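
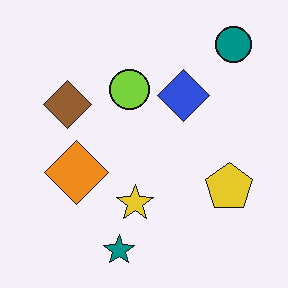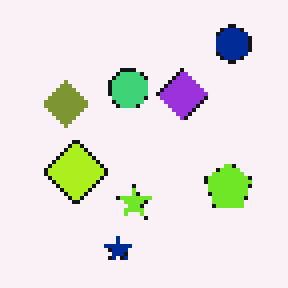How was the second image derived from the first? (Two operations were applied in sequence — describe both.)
This is the original image hue-shifted slightly, then mildly pixelated.

Every shape's color has rotated by the same amount around the hue wheel — a uniform hue shift. Shapes are reduced to large square blocks; fine edges and outlines are lost — a downscale-then-upscale (mosaic) effect.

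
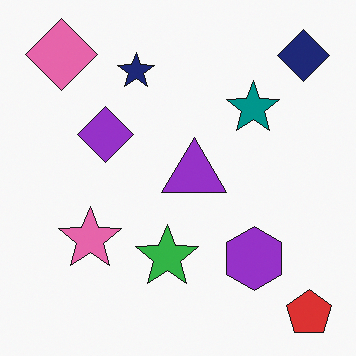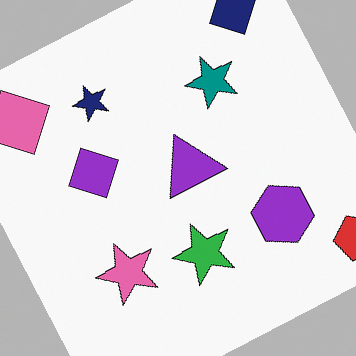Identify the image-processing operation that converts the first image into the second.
Rotated counter-clockwise by a clearly visible amount.

Every shape is tilted by the same angle and the image corners show triangular fill wedges — a whole-image rotation by a non-right angle.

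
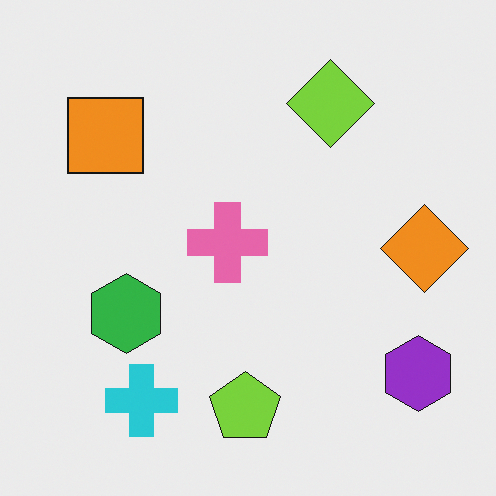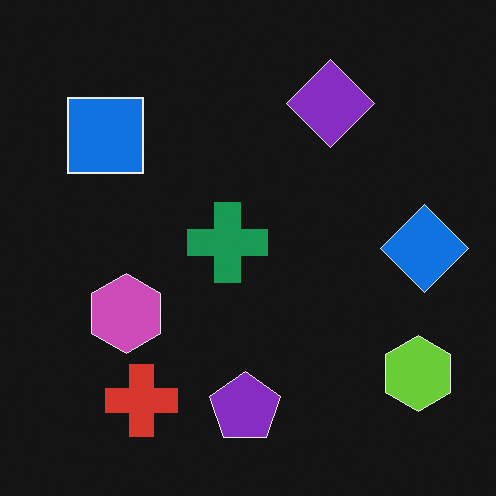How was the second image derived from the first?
The transformation is: color-inverted (negative).

The light background has become dark and every shape's color is its complement — a photographic negative.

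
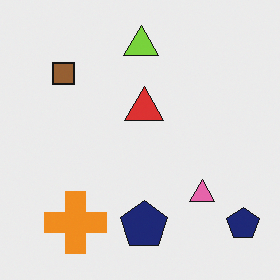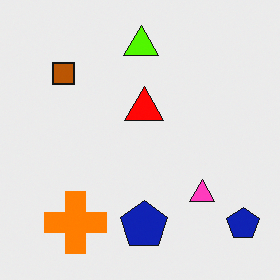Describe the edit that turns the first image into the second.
This is the original image made much more vivid (saturation change).

All colors are more vivid — a global saturation change.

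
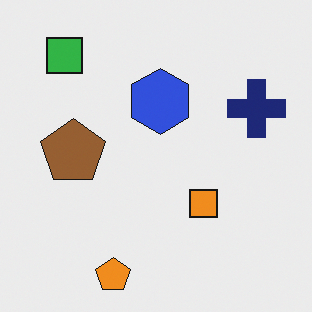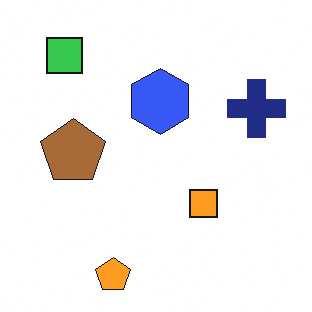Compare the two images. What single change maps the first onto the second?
The second image is the first slightly brightened.

Every pixel — background and shapes alike — is uniformly brightened.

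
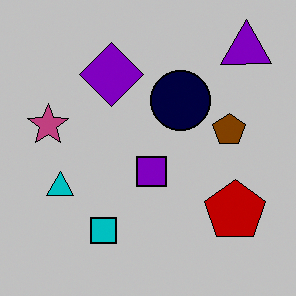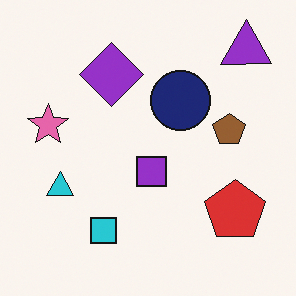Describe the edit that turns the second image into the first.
The transformation is: heavily posterized to just a handful of flat colors.

Each flat color has snapped to a coarser quantized level — most visibly, the near-white background has dropped to a flat grey.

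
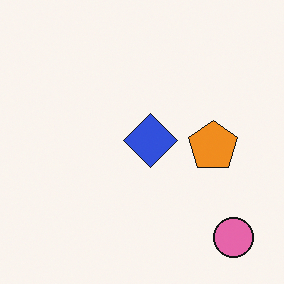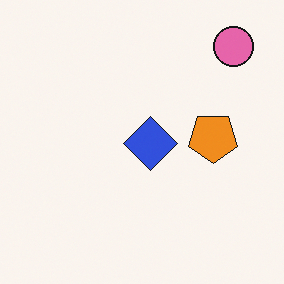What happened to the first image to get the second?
The second image is the first flipped vertically (top ↔ bottom).

The pink circle is in the bottom-right of the first image and the top-right of the second — shapes on opposite sides of the horizontal midline have swapped in a mirror flip.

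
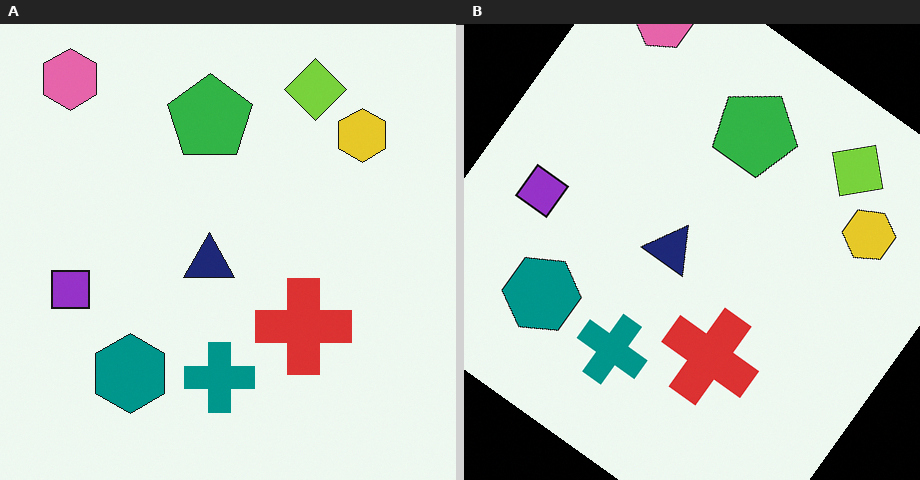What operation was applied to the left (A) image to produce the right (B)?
The right (B) image is the left (A) rotated clockwise by a large amount — several tens of degrees.

Every shape is tilted by the same angle and the image corners show triangular fill wedges — a whole-image rotation by a non-right angle.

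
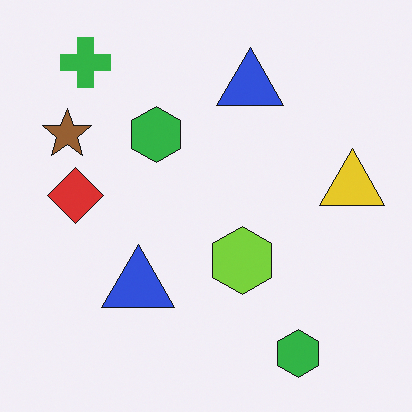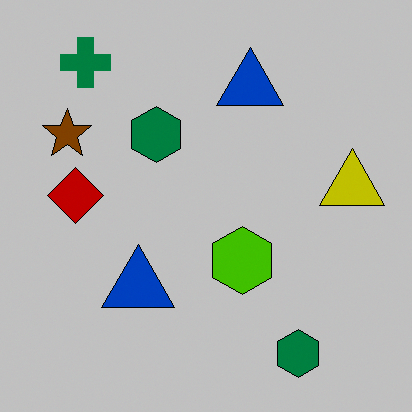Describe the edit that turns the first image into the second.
This is the original image aggressively posterized.

Each flat color has snapped to a coarser quantized level — most visibly, the near-white background has dropped to a flat grey.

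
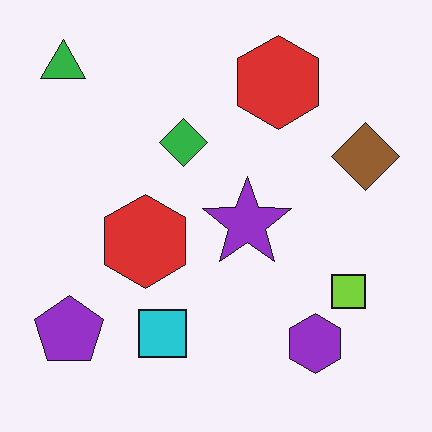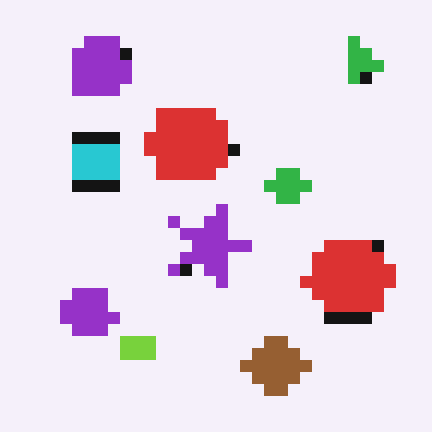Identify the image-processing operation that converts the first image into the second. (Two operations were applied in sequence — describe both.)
The image was rotated 90° clockwise, then heavily pixelated into large blocks.

The green triangle sits in the top-left of the first image and the top-right of the second — consistent with a whole-image 90° clockwise rotation. Shapes are reduced to large square blocks; fine edges and outlines are lost — a downscale-then-upscale (mosaic) effect.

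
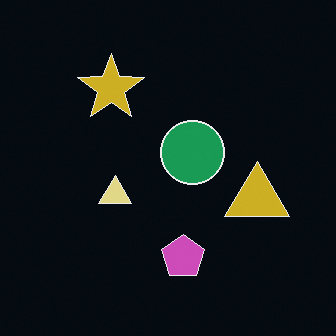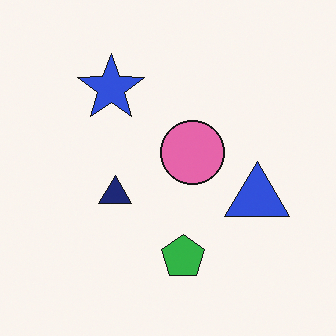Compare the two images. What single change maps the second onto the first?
The transformation is: color-inverted (negative).

The light background has become dark and every shape's color is its complement — a photographic negative.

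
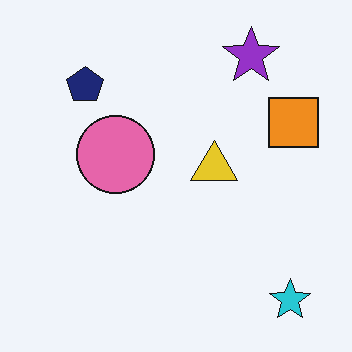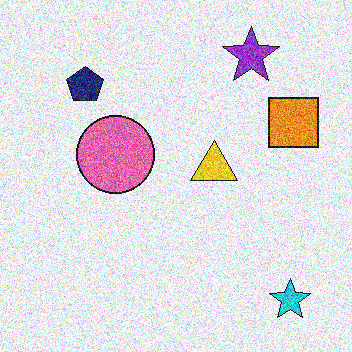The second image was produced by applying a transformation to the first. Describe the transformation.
Degraded with heavy additive noise.

Random speckle covers the whole image, including the flat background.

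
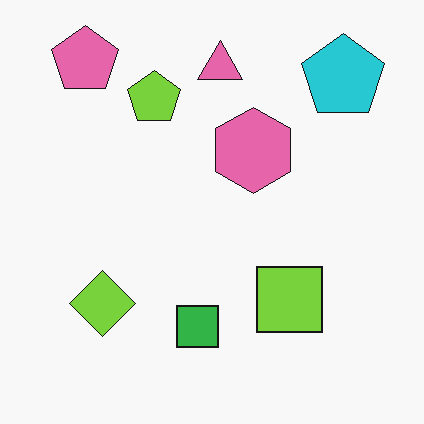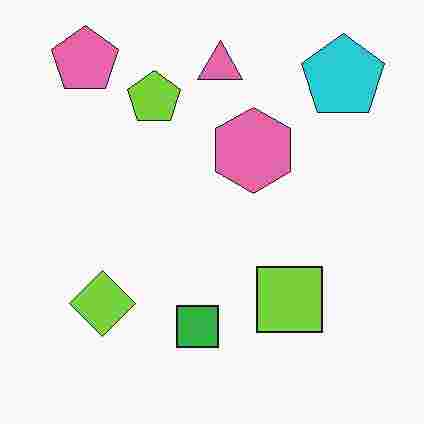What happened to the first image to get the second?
This is the original image heavily JPEG-compressed with obvious blocking artifacts.

Blocky 8×8 compression artifacts appear around shape edges and the flat background shows ringing — characteristic JPEG degradation.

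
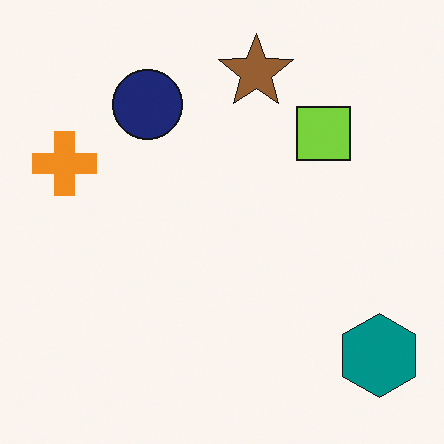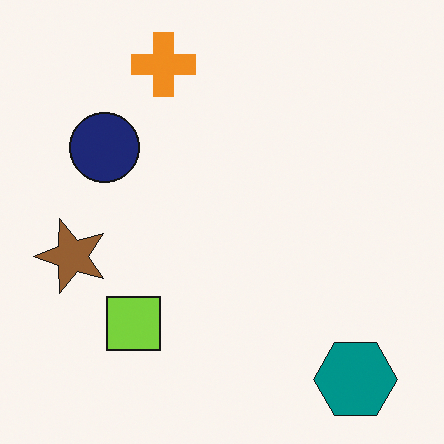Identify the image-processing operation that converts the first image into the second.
Transposed (reflected across the top-left ↔ bottom-right diagonal).

Shapes have swapped their row and column positions — what was in the top-right is now in the bottom-left — a diagonal reflection.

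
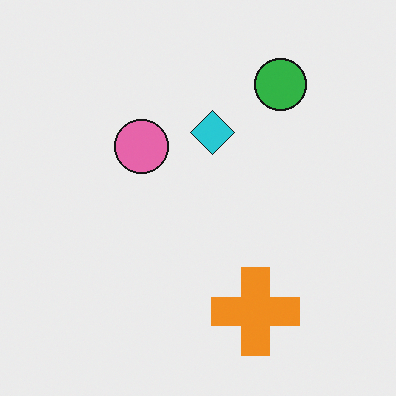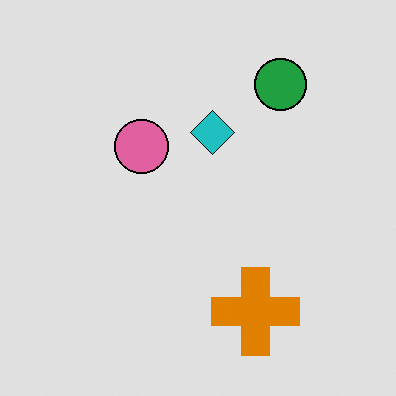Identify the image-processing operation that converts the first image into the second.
The image was posterized to a reduced palette.

Each flat color has snapped to a coarser quantized level — most visibly, the near-white background has dropped to a flat grey.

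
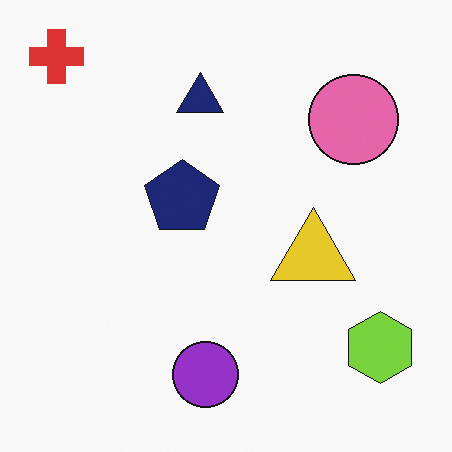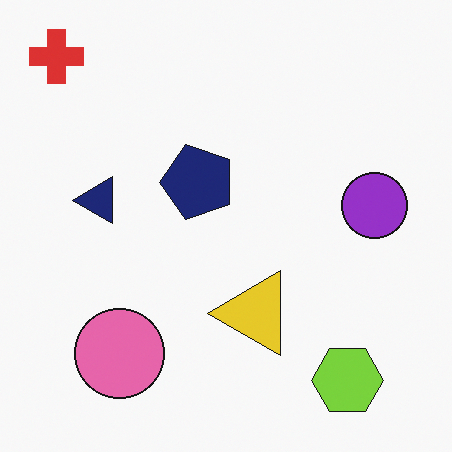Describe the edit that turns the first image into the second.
The second image is the first transposed (reflected across the top-left ↔ bottom-right diagonal).

Shapes have swapped their row and column positions — what was in the top-right is now in the bottom-left — a diagonal reflection.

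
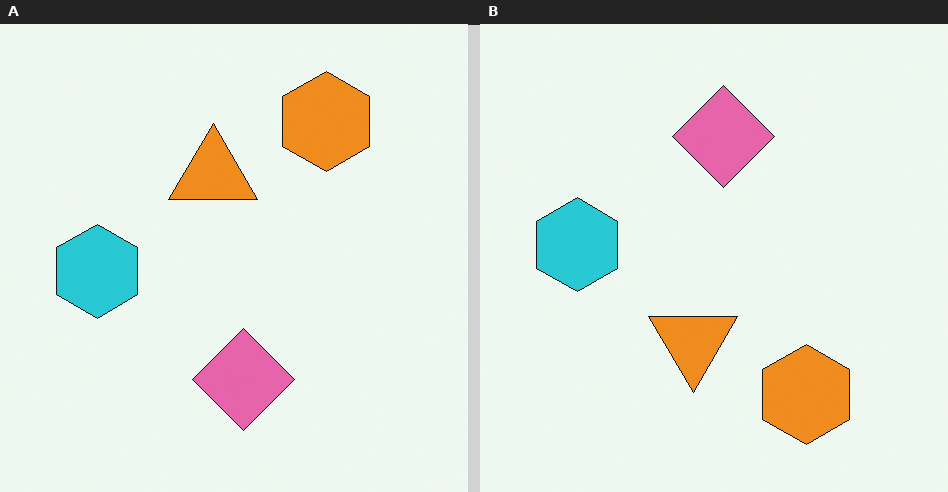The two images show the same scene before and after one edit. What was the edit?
The right (B) image is the left (A) flipped vertically (top ↔ bottom).

The orange hexagon is in the top-right of the left (A) image and the bottom-right of the right (B) — shapes on opposite sides of the horizontal midline have swapped in a mirror flip.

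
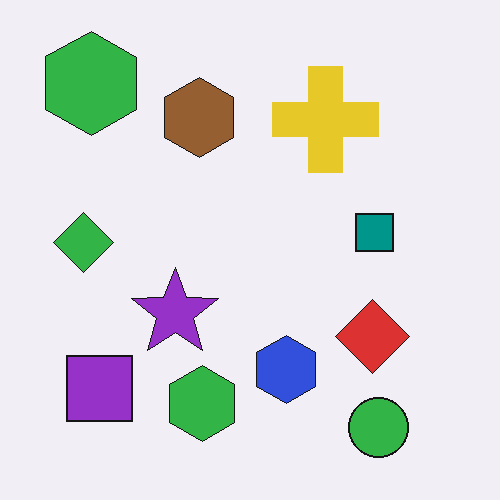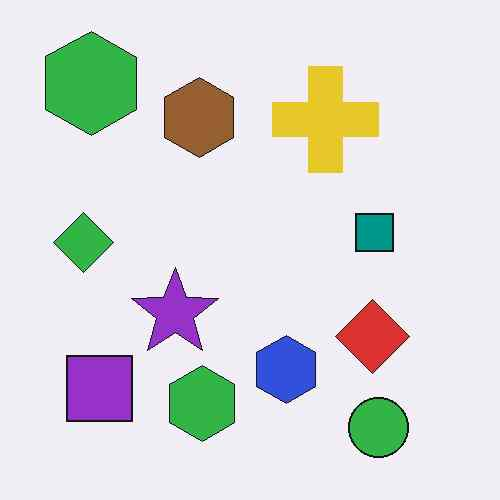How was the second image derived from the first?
It was JPEG-compressed with visible artifacts.

Blocky 8×8 compression artifacts appear around shape edges and the flat background shows ringing — characteristic JPEG degradation.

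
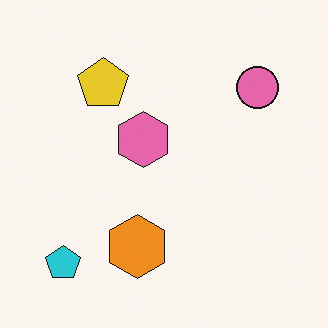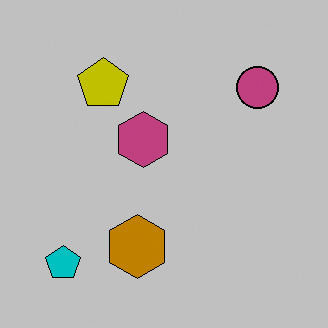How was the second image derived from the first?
The transformation is: aggressively posterized.

Each flat color has snapped to a coarser quantized level — most visibly, the near-white background has dropped to a flat grey.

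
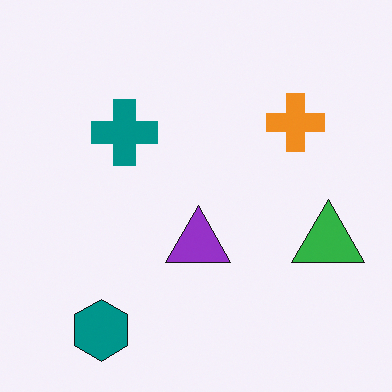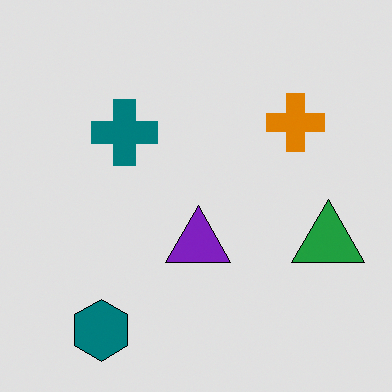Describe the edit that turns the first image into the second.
Posterized to a reduced palette.

Each flat color has snapped to a coarser quantized level — most visibly, the near-white background has dropped to a flat grey.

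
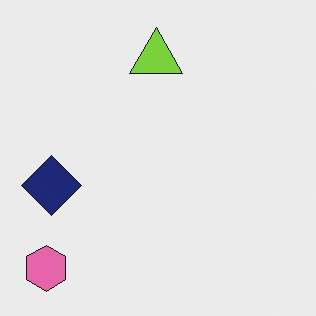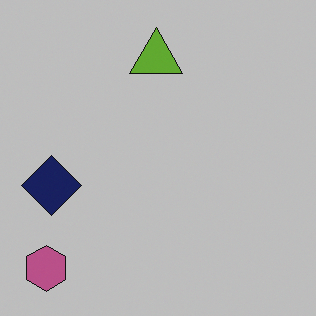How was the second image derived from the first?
The transformation is: darkened a little.

Every pixel — background and shapes alike — is uniformly darkened.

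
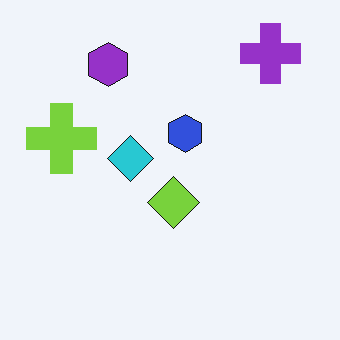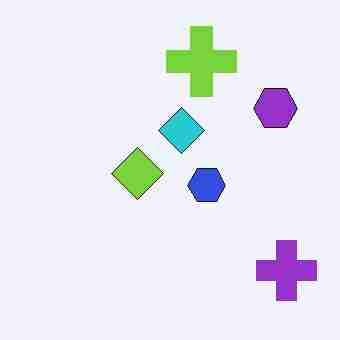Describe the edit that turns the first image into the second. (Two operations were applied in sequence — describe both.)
The second image is the first rotated 90° clockwise, then degraded with heavy JPEG compression.

The purple cross sits in the top-right of the first image and the bottom-right of the second — consistent with a whole-image 90° clockwise rotation. Blocky 8×8 compression artifacts appear around shape edges and the flat background shows ringing — characteristic JPEG degradation.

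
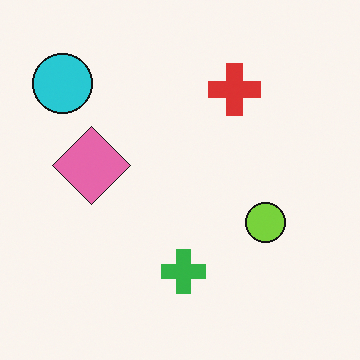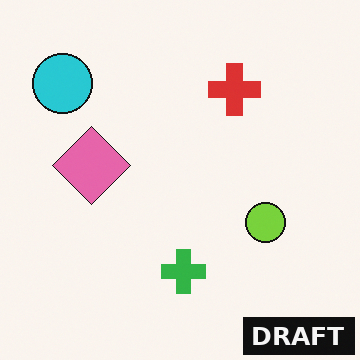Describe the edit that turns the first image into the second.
The image was watermarked with the text "DRAFT" in the lower-right corner.

A dark label reading "DRAFT" appears in the lower-right corner.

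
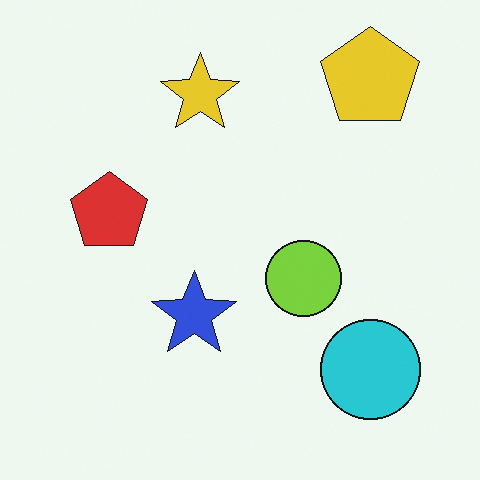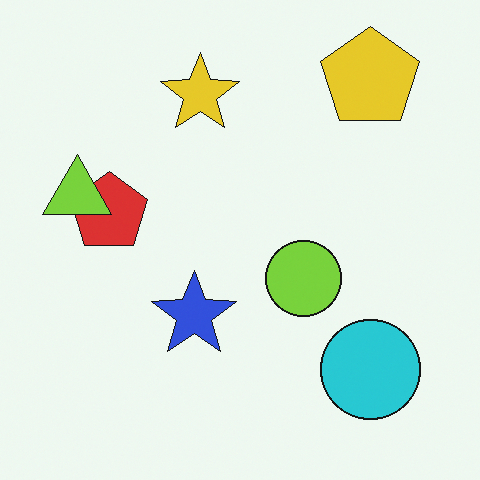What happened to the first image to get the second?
Overlaid with an additional lime triangle.

A lime triangle appears in the second image that is absent from the first.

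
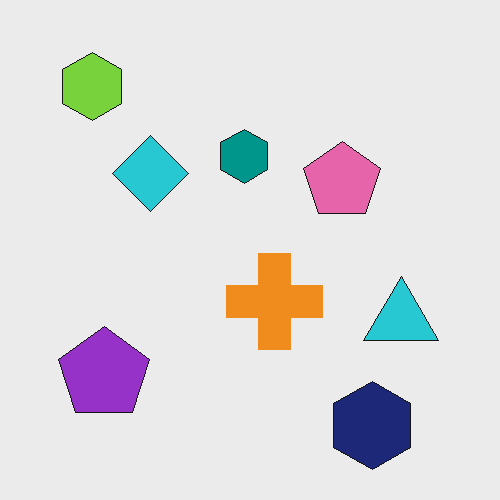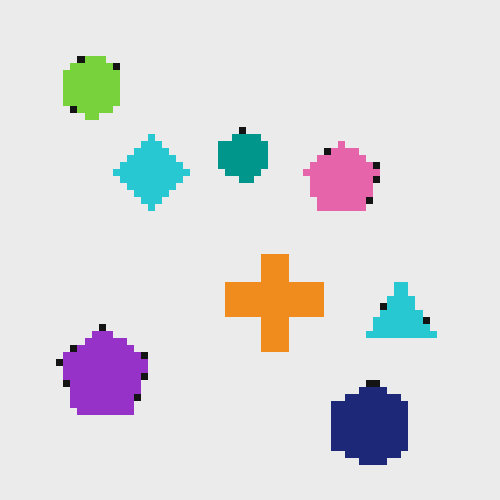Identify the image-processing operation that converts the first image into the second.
The transformation is: pixelated into visible square blocks.

Shapes are reduced to large square blocks; fine edges and outlines are lost — a downscale-then-upscale (mosaic) effect.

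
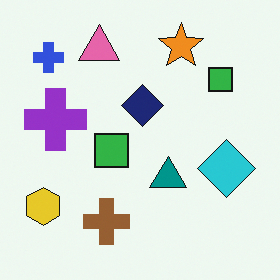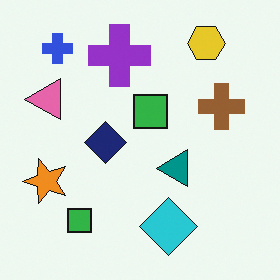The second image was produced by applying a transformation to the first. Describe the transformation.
The transformation is: transposed (reflected across the top-left ↔ bottom-right diagonal).

Shapes have swapped their row and column positions — what was in the top-right is now in the bottom-left — a diagonal reflection.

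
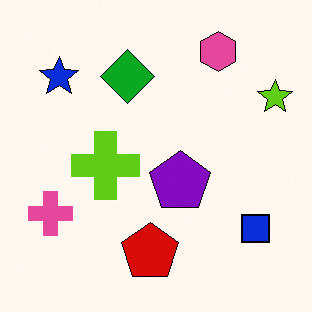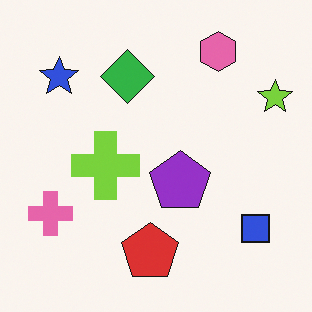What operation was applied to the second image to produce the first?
The first image is the second given slightly increased contrast.

Tones are pushed away from mid-grey across the whole image — a global contrast change.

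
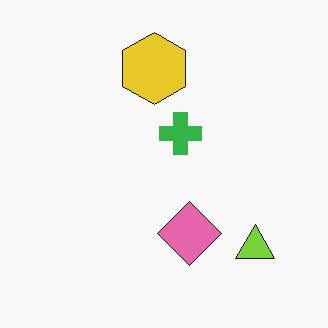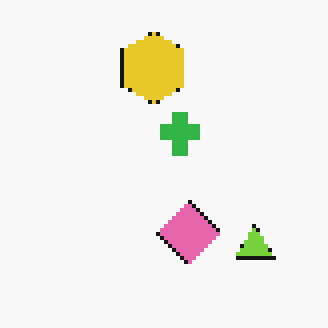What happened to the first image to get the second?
The transformation is: lightly pixelated (a mild mosaic effect).

Shapes are reduced to large square blocks; fine edges and outlines are lost — a downscale-then-upscale (mosaic) effect.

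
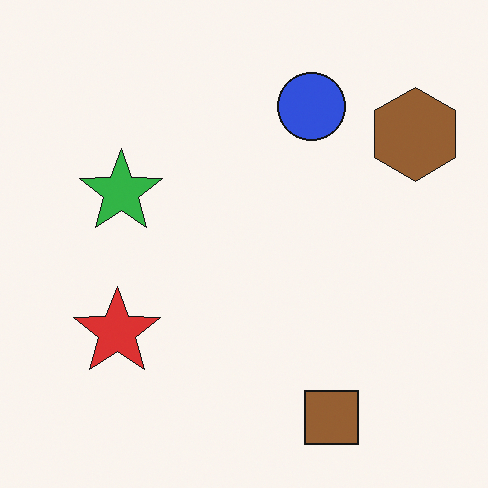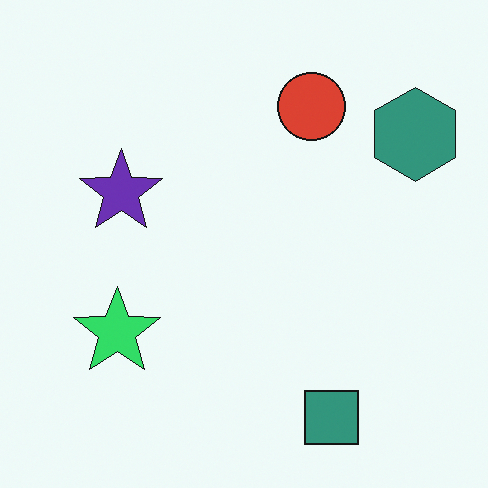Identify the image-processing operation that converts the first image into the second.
The transformation is: hue-shifted noticeably.

Every shape's color has rotated by the same amount around the hue wheel — a uniform hue shift.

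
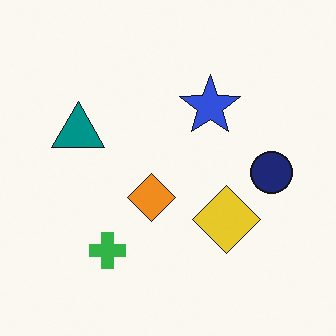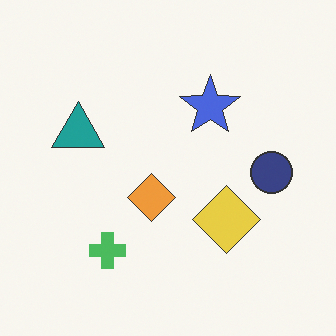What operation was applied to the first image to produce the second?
It was given slightly reduced contrast.

Tones are pushed toward mid-grey across the whole image — a global contrast change.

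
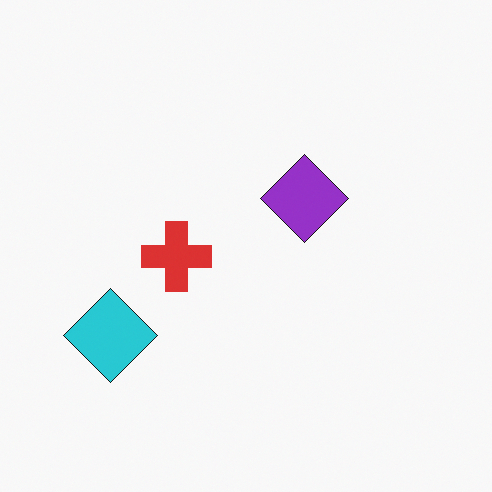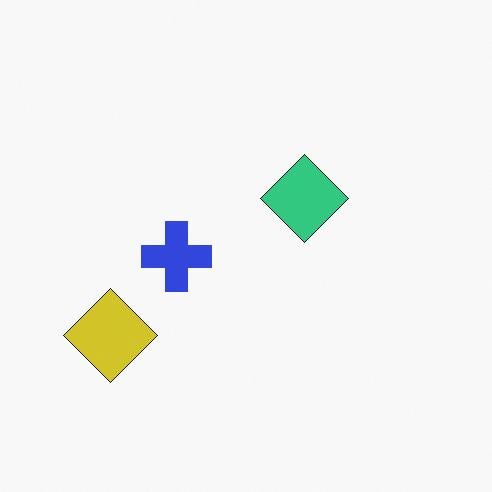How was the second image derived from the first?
The second image is the first hue-shifted by a large amount.

Every shape's color has rotated by the same amount around the hue wheel — a uniform hue shift.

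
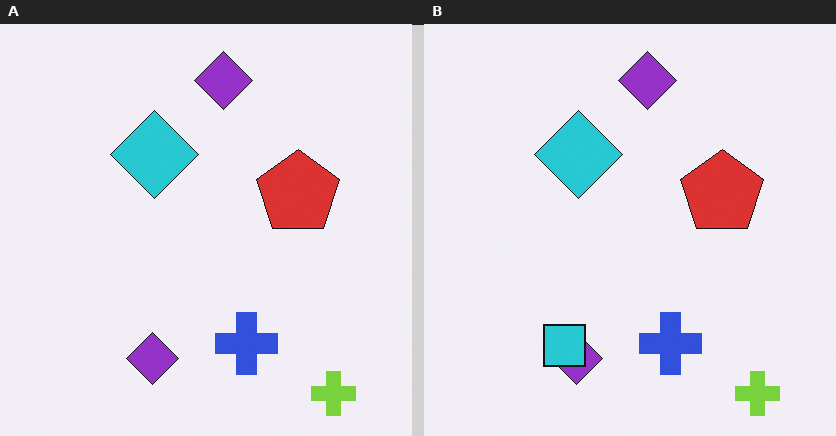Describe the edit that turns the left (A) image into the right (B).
The transformation is: overlaid with an additional cyan square.

A cyan square appears in the right (B) image that is absent from the left (A).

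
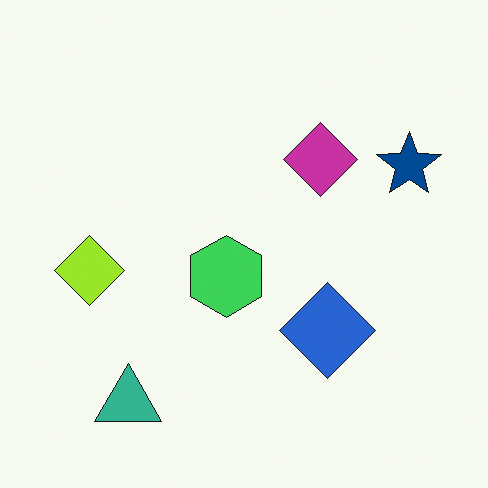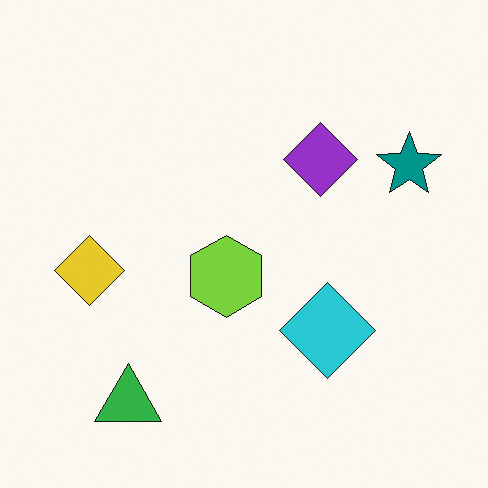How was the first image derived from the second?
This is the original image hue-shifted by a small amount.

Every shape's color has rotated by the same amount around the hue wheel — a uniform hue shift.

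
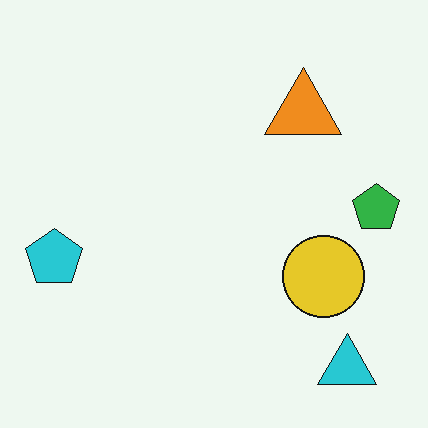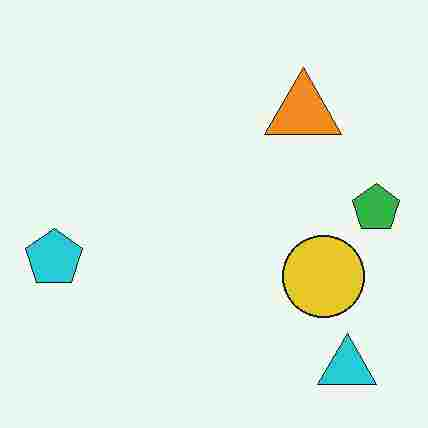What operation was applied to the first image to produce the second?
This is the original image degraded with heavy JPEG compression.

Blocky 8×8 compression artifacts appear around shape edges and the flat background shows ringing — characteristic JPEG degradation.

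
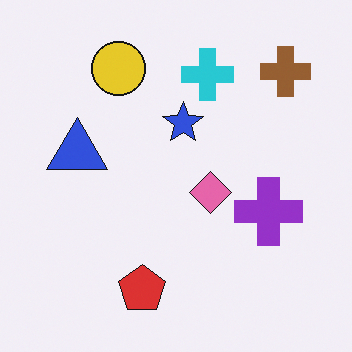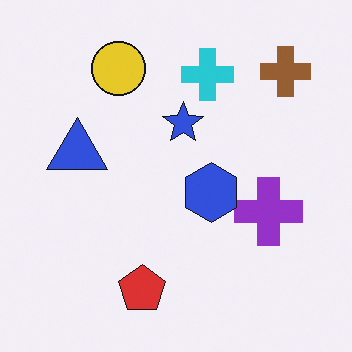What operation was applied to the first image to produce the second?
Overlaid with an additional blue hexagon.

A blue hexagon appears in the second image that is absent from the first.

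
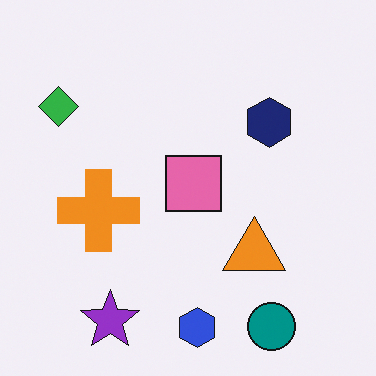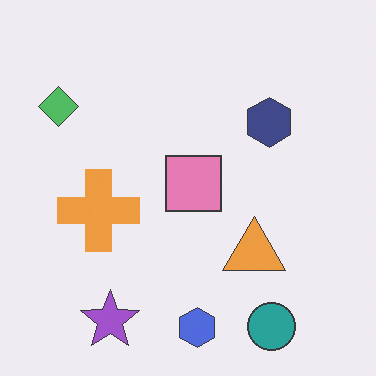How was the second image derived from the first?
Given slightly reduced contrast.

Tones are pushed toward mid-grey across the whole image — a global contrast change.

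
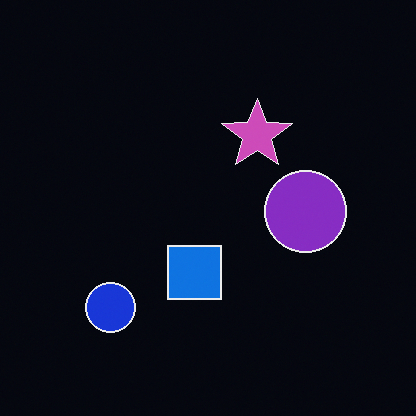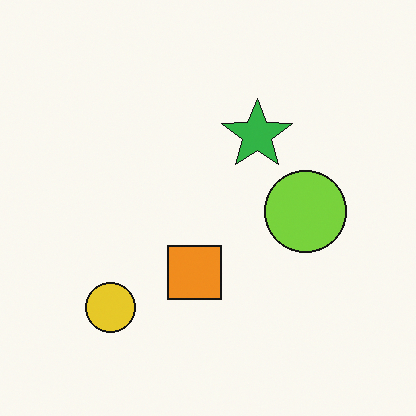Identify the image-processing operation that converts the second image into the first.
The transformation is: color-inverted (negative).

The light background has become dark and every shape's color is its complement — a photographic negative.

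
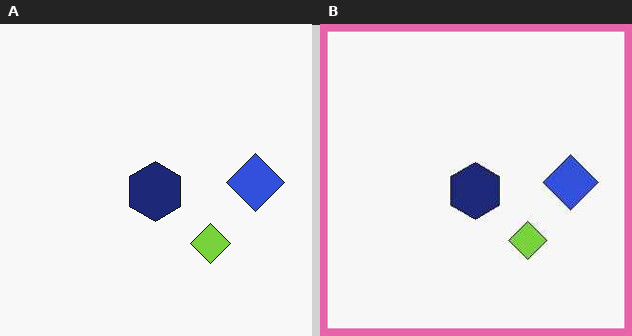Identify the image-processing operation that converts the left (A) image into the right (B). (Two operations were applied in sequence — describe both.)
It was given moderate JPEG compression, then framed with a pink border.

Blocky 8×8 compression artifacts appear around shape edges and the flat background shows ringing — characteristic JPEG degradation. A solid pink frame runs around the edge of the right (B) image, with the content slightly shrunk inside it.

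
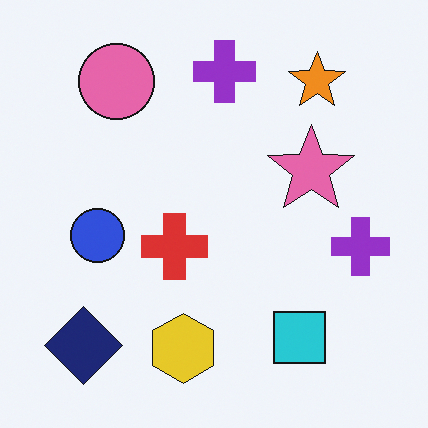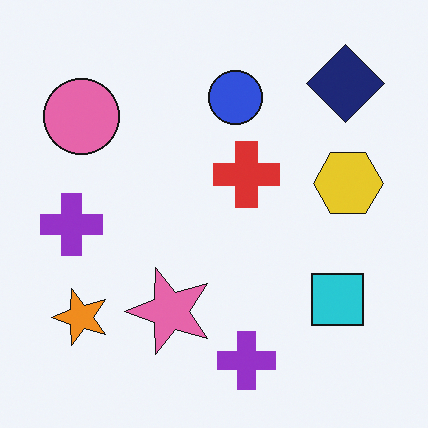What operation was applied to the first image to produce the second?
The transformation is: transposed (reflected across the top-left ↔ bottom-right diagonal).

Shapes have swapped their row and column positions — what was in the top-right is now in the bottom-left — a diagonal reflection.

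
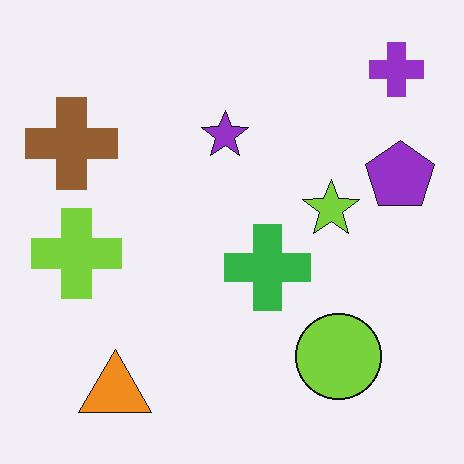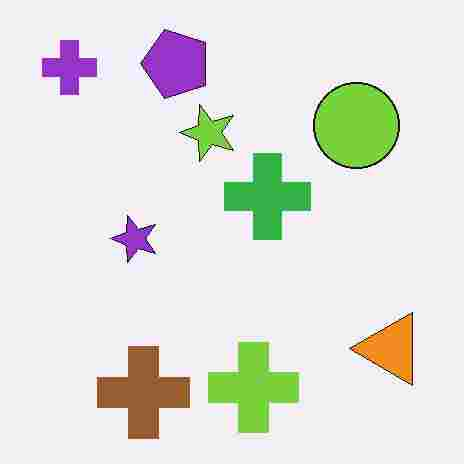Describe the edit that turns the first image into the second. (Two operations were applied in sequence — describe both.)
It was rotated 90° counter-clockwise, then degraded with heavy JPEG compression.

The purple cross sits in the top-right of the first image and the top-left of the second — consistent with a whole-image 90° counter-clockwise rotation. Blocky 8×8 compression artifacts appear around shape edges and the flat background shows ringing — characteristic JPEG degradation.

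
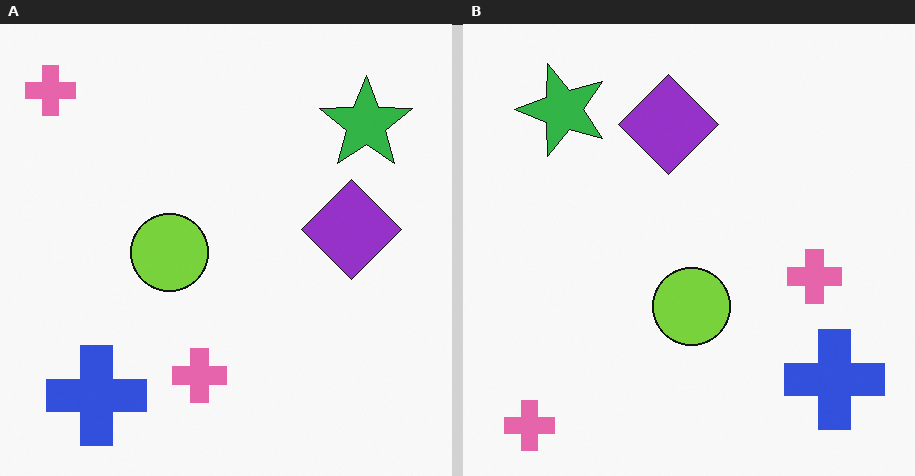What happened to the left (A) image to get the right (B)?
The image was rotated 90° counter-clockwise.

The blue cross sits in the bottom-left of the left (A) image and the bottom-right of the right (B) — consistent with a whole-image 90° counter-clockwise rotation.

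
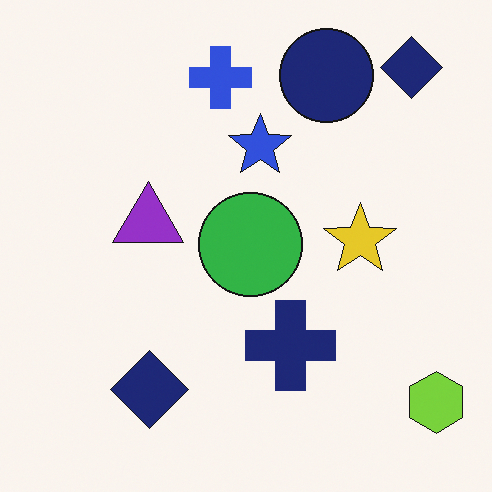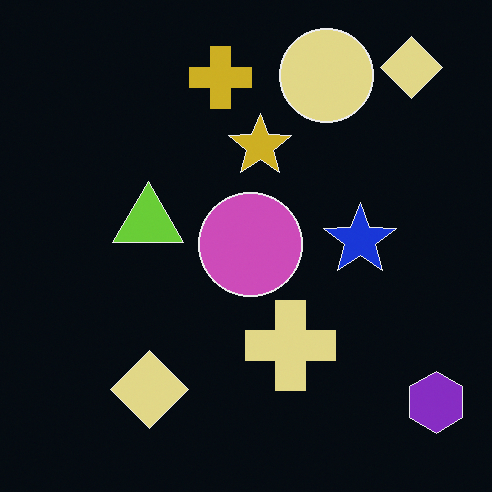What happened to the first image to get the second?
The second image is the first color-inverted (negative).

The light background has become dark and every shape's color is its complement — a photographic negative.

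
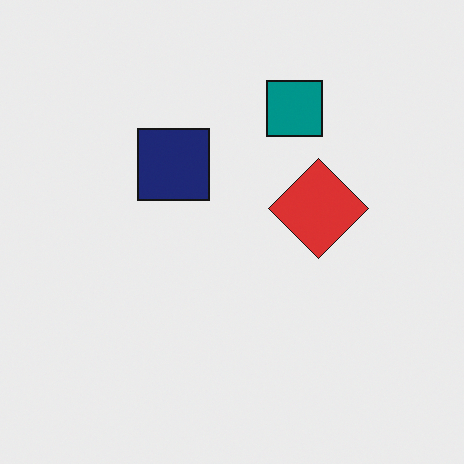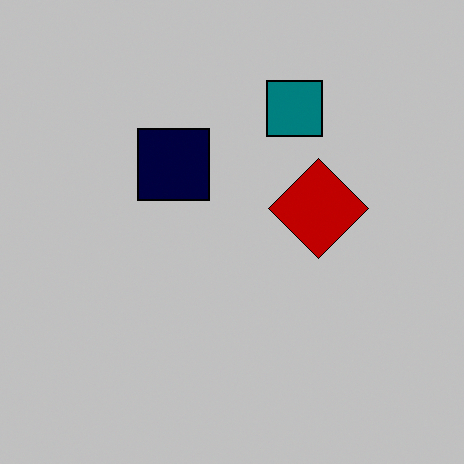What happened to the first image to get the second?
It was aggressively posterized.

Each flat color has snapped to a coarser quantized level — most visibly, the near-white background has dropped to a flat grey.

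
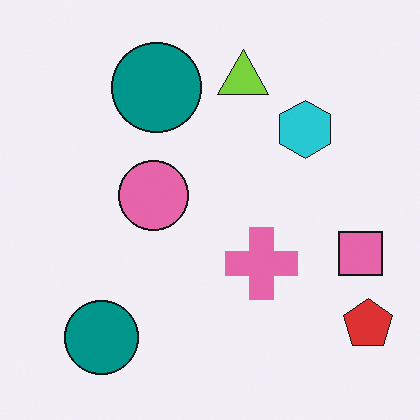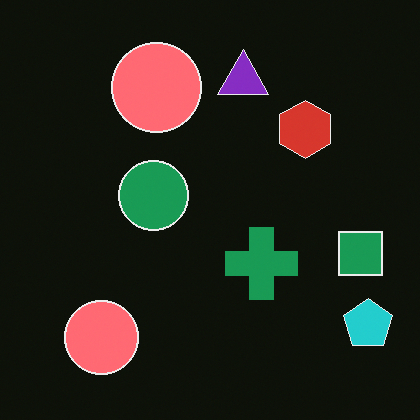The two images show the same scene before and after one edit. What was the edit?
The transformation is: color-inverted (negative).

The light background has become dark and every shape's color is its complement — a photographic negative.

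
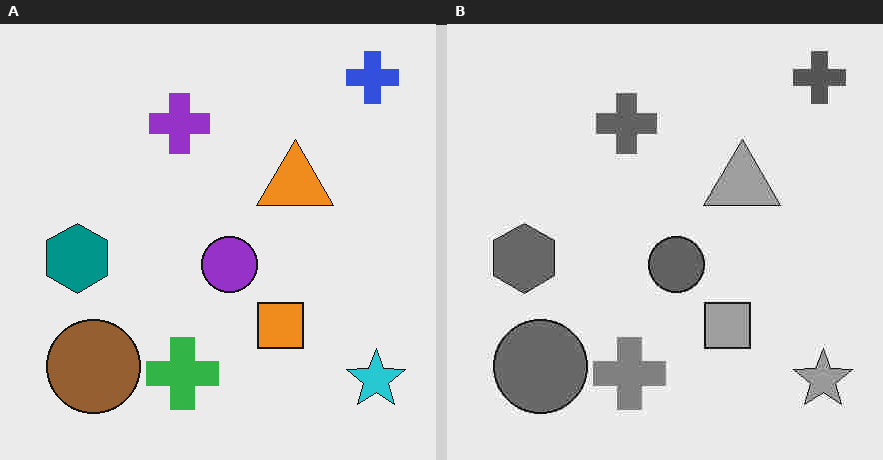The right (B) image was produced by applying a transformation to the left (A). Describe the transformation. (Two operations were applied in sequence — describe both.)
The image was converted to grayscale, then heavily JPEG-compressed with obvious blocking artifacts.

All color is removed — every shape is now a shade of grey. Blocky 8×8 compression artifacts appear around shape edges and the flat background shows ringing — characteristic JPEG degradation.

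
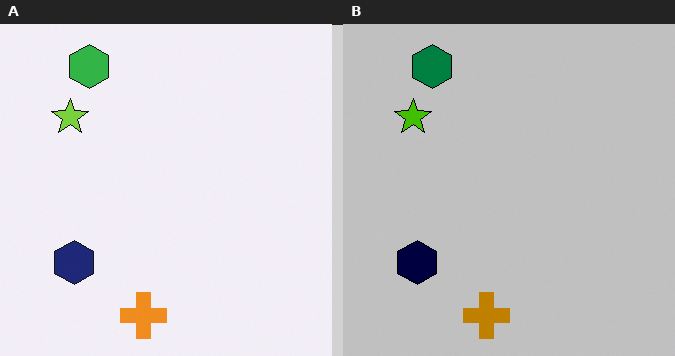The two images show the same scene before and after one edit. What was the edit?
It was aggressively posterized.

Each flat color has snapped to a coarser quantized level — most visibly, the near-white background has dropped to a flat grey.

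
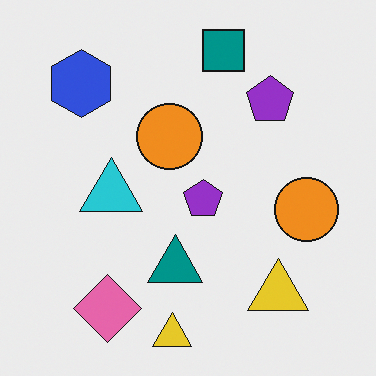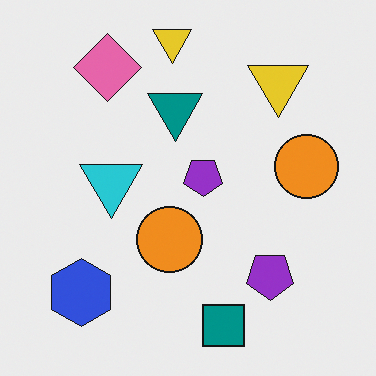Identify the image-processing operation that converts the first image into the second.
This is the original image flipped vertically (top ↔ bottom).

The teal square is in the top of the first image and the bottom of the second — shapes on opposite sides of the horizontal midline have swapped in a mirror flip.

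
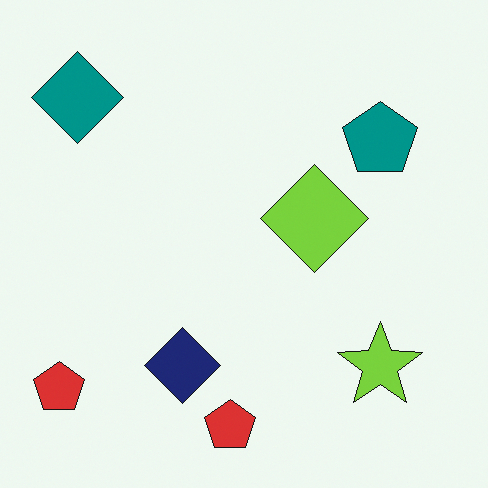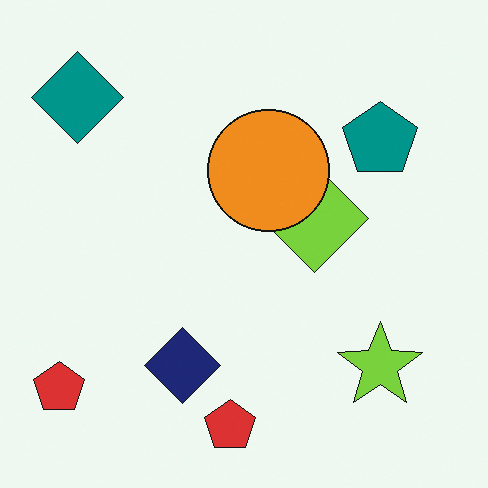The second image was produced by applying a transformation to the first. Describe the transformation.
This is the original image overlaid with an additional orange circle.

An orange circle appears in the second image that is absent from the first.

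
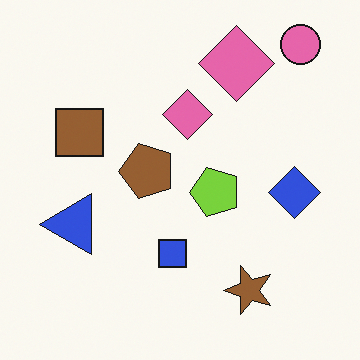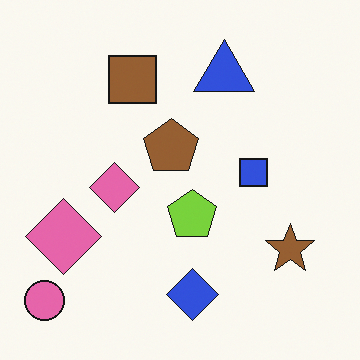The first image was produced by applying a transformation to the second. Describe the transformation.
This is the original image transposed (reflected across the top-left ↔ bottom-right diagonal).

Shapes have swapped their row and column positions — what was in the top-right is now in the bottom-left — a diagonal reflection.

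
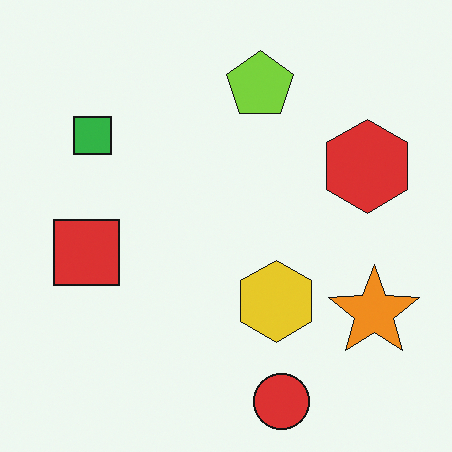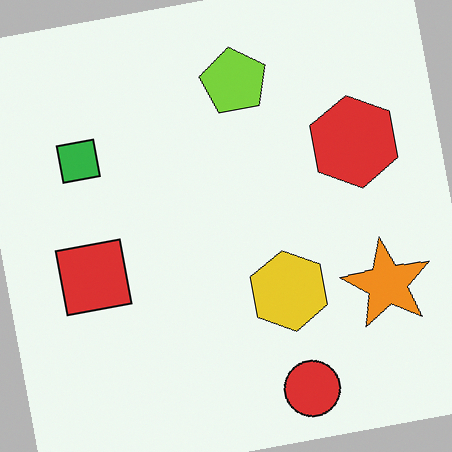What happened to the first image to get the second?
This is the original image rotated counter-clockwise by a few degrees.

Every shape is tilted by the same angle and the image corners show triangular fill wedges — a whole-image rotation by a non-right angle.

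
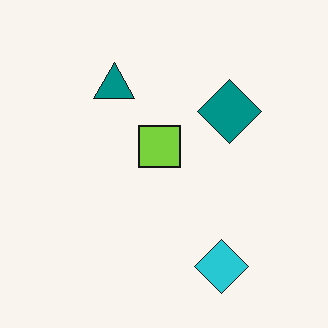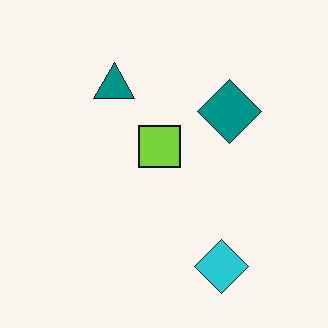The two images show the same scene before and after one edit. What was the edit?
The second image is the first given moderate JPEG compression.

Blocky 8×8 compression artifacts appear around shape edges and the flat background shows ringing — characteristic JPEG degradation.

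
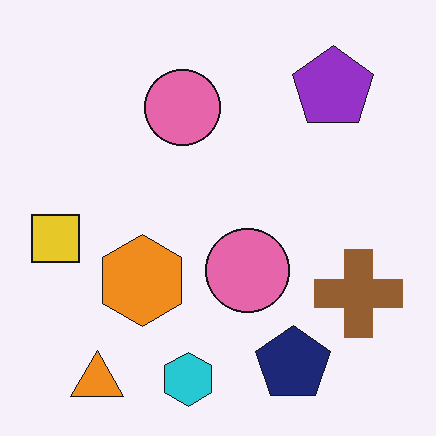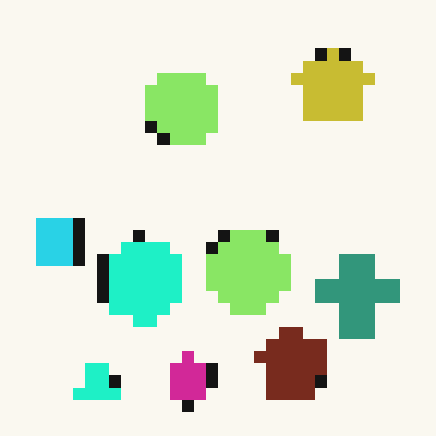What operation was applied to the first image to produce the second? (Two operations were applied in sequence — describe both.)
The image was hue-shifted by a moderate amount, then coarsely pixelated.

Every shape's color has rotated by the same amount around the hue wheel — a uniform hue shift. Shapes are reduced to large square blocks; fine edges and outlines are lost — a downscale-then-upscale (mosaic) effect.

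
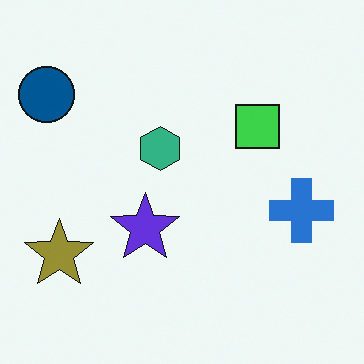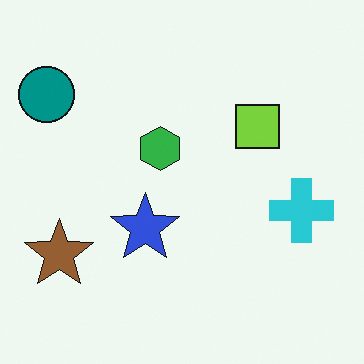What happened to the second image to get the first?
The image was hue-shifted by a small amount.

Every shape's color has rotated by the same amount around the hue wheel — a uniform hue shift.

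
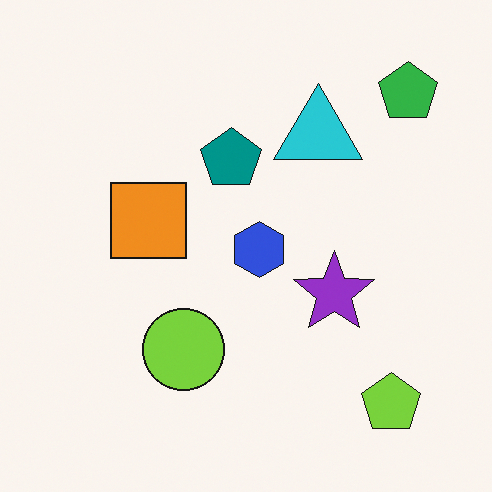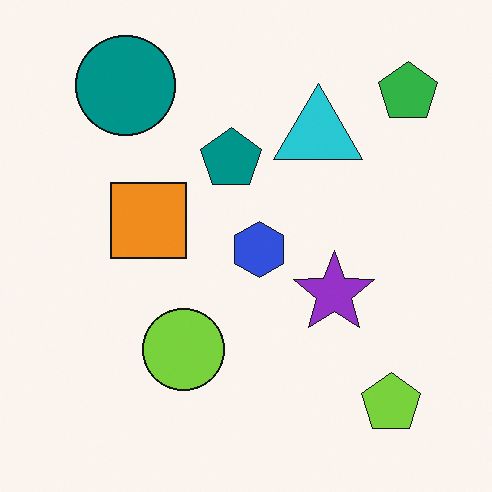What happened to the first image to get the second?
It was overlaid with an additional teal circle.

A teal circle appears in the second image that is absent from the first.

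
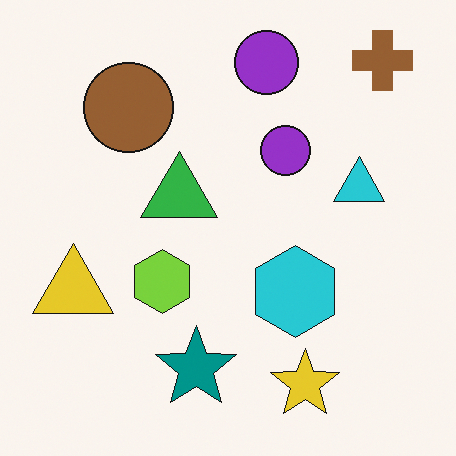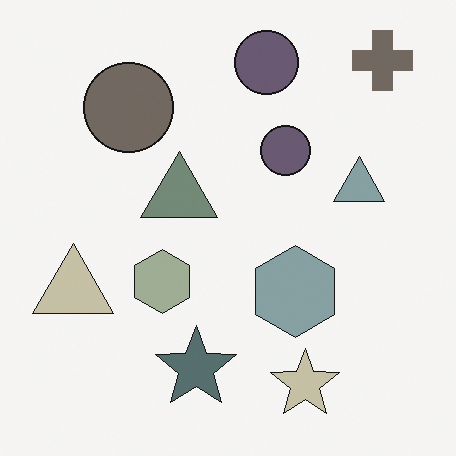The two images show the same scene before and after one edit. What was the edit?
Heavily desaturated.

All colors are more muted and greyish — a global saturation change.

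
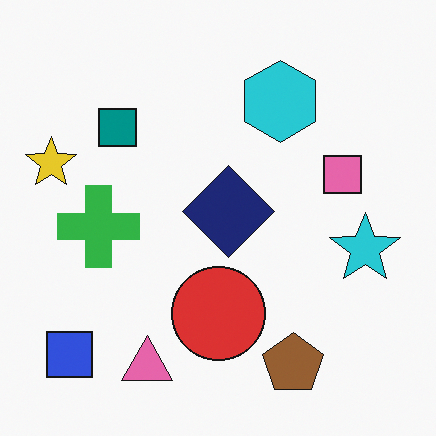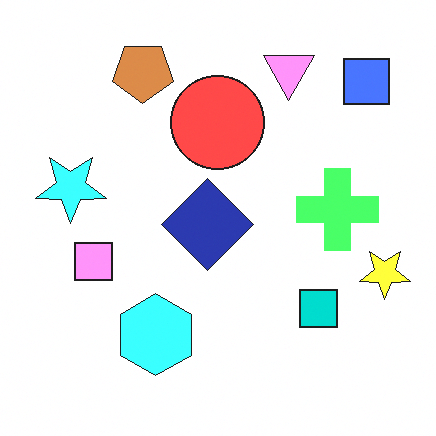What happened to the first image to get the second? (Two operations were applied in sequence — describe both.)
This is the original image rotated 180°, then substantially brightened.

The blue square sits in the bottom-left of the first image and the top-right of the second — consistent with a whole-image 180° rotation. Every pixel — background and shapes alike — is uniformly brightened.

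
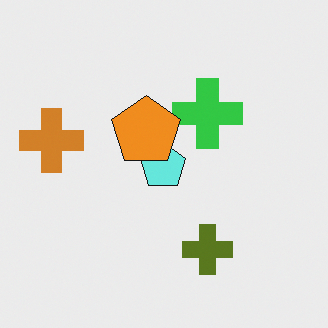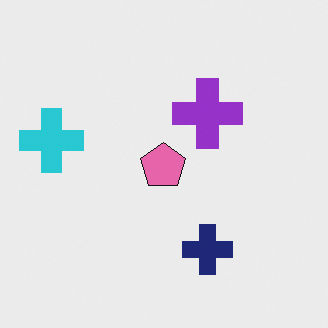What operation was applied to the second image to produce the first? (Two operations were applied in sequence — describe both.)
This is the original image hue-shifted by a large amount, then overlaid with an additional orange pentagon.

Every shape's color has rotated by the same amount around the hue wheel — a uniform hue shift. An orange pentagon appears in the first image that is absent from the second.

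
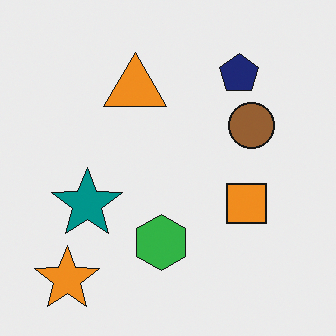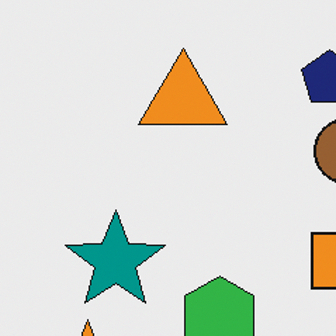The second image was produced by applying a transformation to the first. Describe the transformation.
It was cropped slightly and scaled back up.

The visible shapes are larger and the field of view is narrower; shapes near the original edges may be partly or wholly outside the frame — a crop-and-rescale.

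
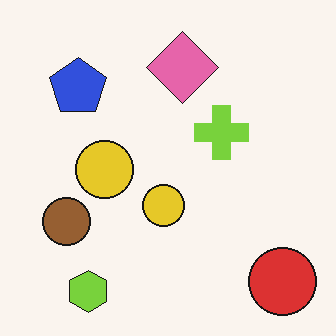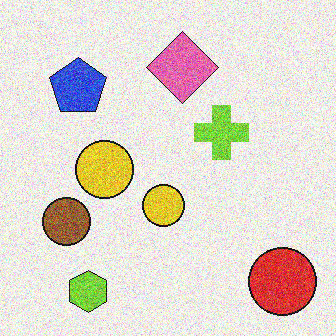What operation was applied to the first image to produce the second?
It was degraded with a thick layer of grain.

Random speckle covers the whole image, including the flat background.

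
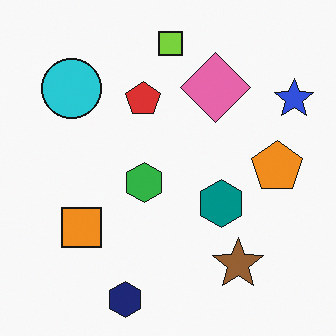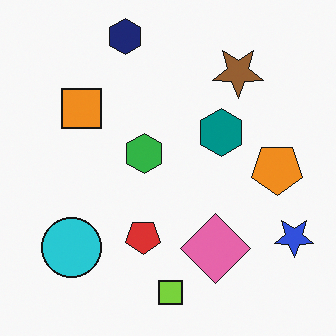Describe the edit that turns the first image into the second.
The transformation is: flipped vertically (top ↔ bottom).

The navy hexagon is in the bottom of the first image and the top of the second — shapes on opposite sides of the horizontal midline have swapped in a mirror flip.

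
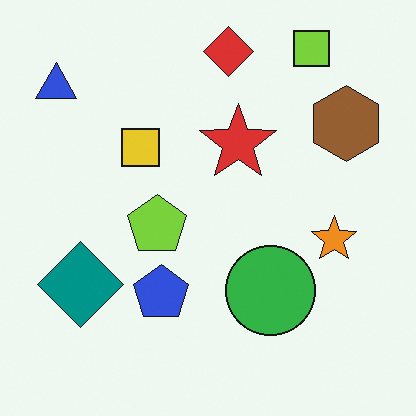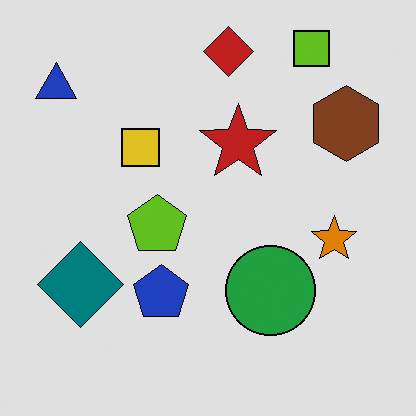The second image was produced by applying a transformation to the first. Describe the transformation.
The second image is the first posterized to a reduced palette.

Each flat color has snapped to a coarser quantized level — most visibly, the near-white background has dropped to a flat grey.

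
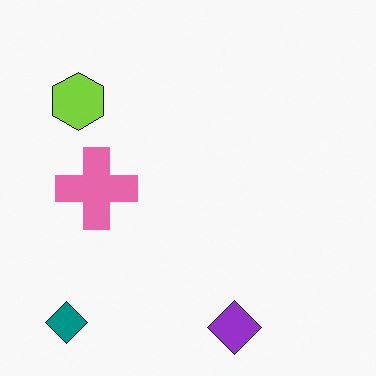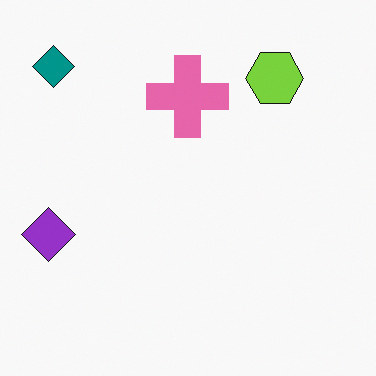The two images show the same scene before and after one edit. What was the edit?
Rotated 90° clockwise.

The teal diamond sits in the bottom-left of the first image and the top-left of the second — consistent with a whole-image 90° clockwise rotation.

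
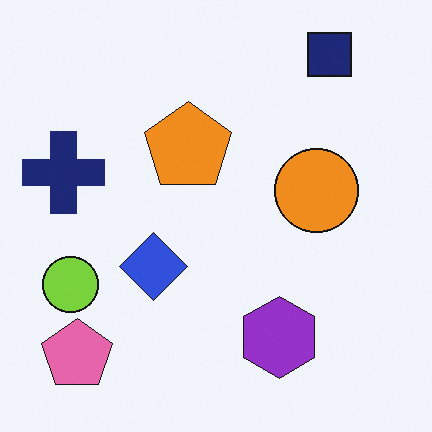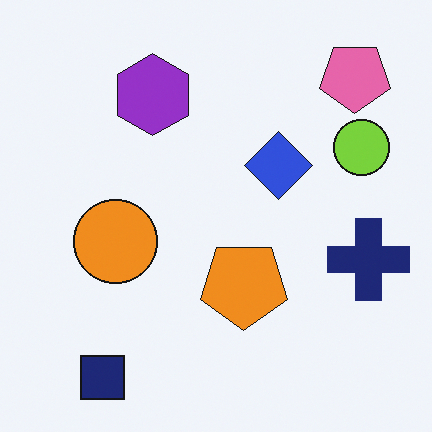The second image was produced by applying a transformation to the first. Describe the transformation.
Rotated 180°.

The navy square sits in the top-right of the first image and the bottom-left of the second — consistent with a whole-image 180° rotation.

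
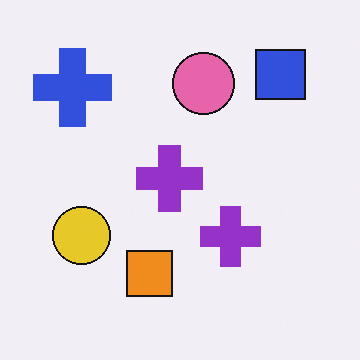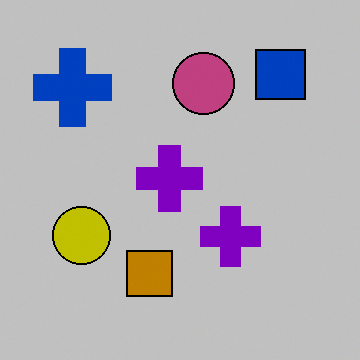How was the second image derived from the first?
The second image is the first heavily posterized to just a handful of flat colors.

Each flat color has snapped to a coarser quantized level — most visibly, the near-white background has dropped to a flat grey.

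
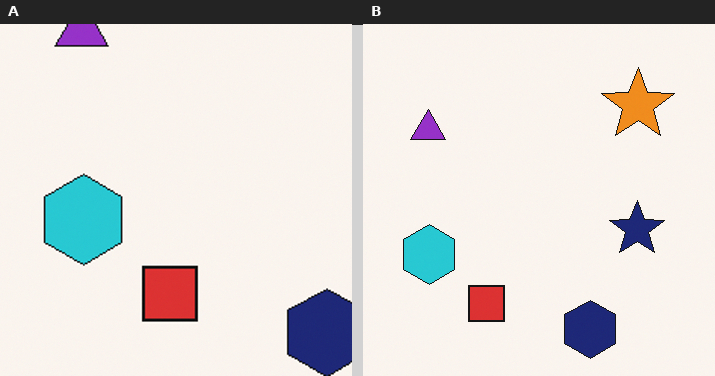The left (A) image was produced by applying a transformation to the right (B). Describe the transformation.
It was cropped to a modestly smaller region and rescaled.

The visible shapes are larger and the field of view is narrower; shapes near the original edges may be partly or wholly outside the frame — a crop-and-rescale.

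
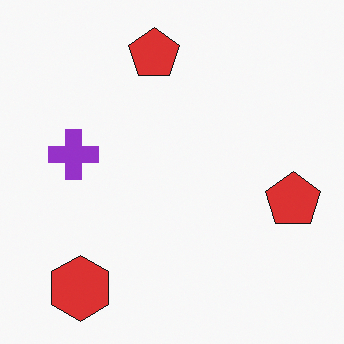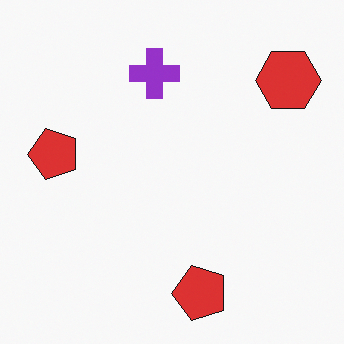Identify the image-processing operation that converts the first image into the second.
The transformation is: transposed (reflected across the top-left ↔ bottom-right diagonal).

Shapes have swapped their row and column positions — what was in the top-right is now in the bottom-left — a diagonal reflection.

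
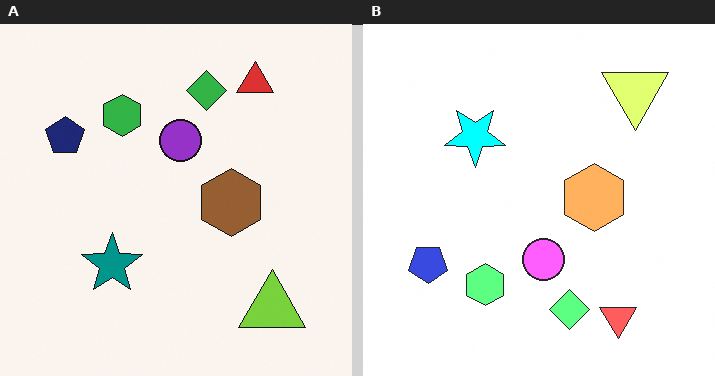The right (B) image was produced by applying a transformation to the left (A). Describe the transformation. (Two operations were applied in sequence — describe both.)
It was brightened a lot, then flipped vertically (top ↔ bottom).

Every pixel — background and shapes alike — is uniformly brightened. The red triangle is in the top-right of the left (A) image and the bottom-right of the right (B) — shapes on opposite sides of the horizontal midline have swapped in a mirror flip.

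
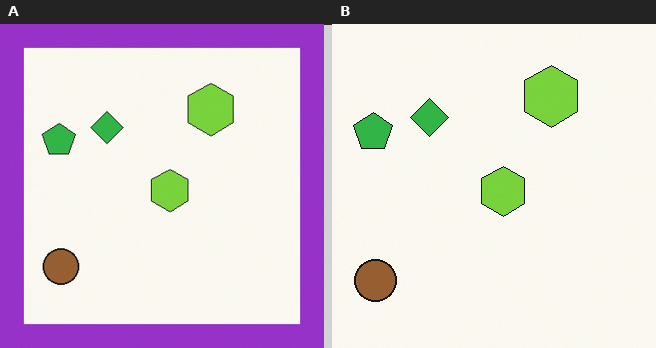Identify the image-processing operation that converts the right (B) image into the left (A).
Framed with a purple border.

A solid purple frame runs around the edge of the left (A) image, with the content slightly shrunk inside it.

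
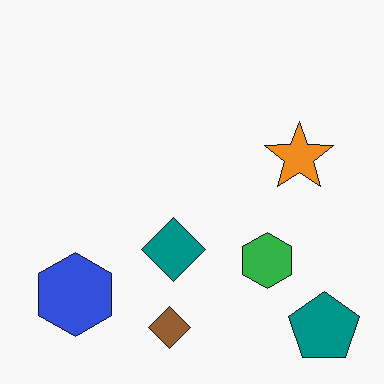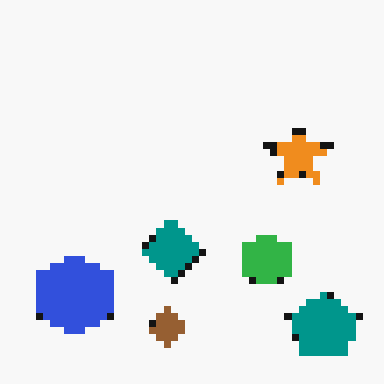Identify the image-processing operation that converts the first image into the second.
The second image is the first pixelated into visible square blocks.

Shapes are reduced to large square blocks; fine edges and outlines are lost — a downscale-then-upscale (mosaic) effect.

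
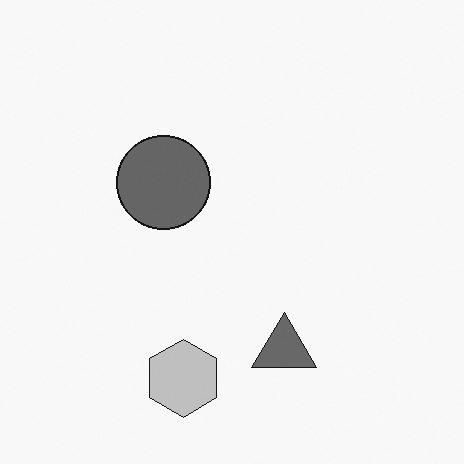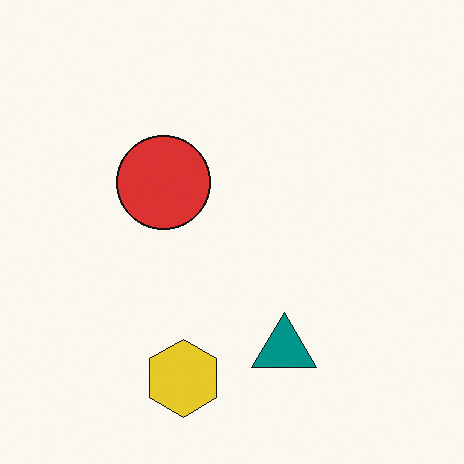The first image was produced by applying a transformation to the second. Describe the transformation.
This is the original image converted to grayscale.

All color is removed — every shape is now a shade of grey.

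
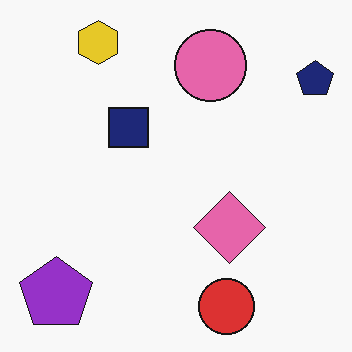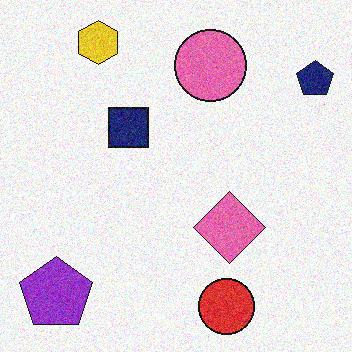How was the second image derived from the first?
It was degraded with visible gaussian noise.

Random speckle covers the whole image, including the flat background.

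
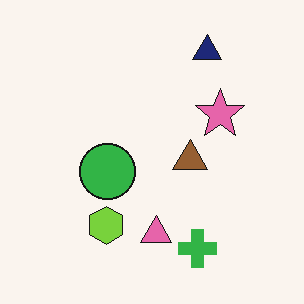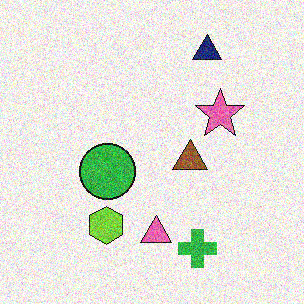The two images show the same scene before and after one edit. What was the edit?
The transformation is: degraded with heavy additive noise.

Random speckle covers the whole image, including the flat background.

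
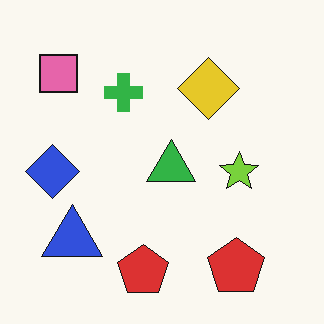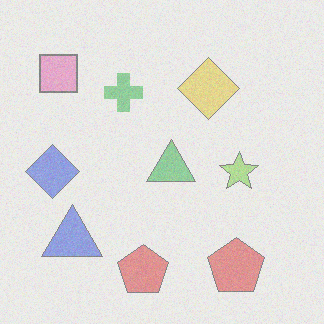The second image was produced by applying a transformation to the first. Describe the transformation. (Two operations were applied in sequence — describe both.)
This is the original image degraded with visible gaussian noise, then washed out (contrast reduced).

Random speckle covers the whole image, including the flat background. Tones are pushed toward mid-grey across the whole image — a global contrast change.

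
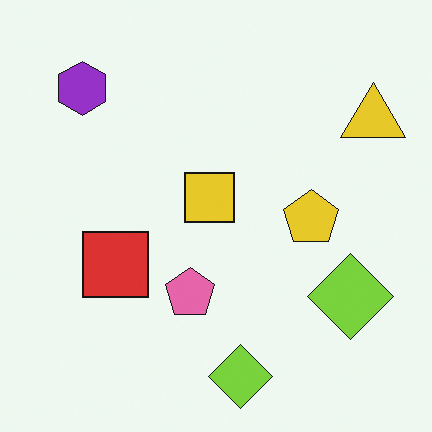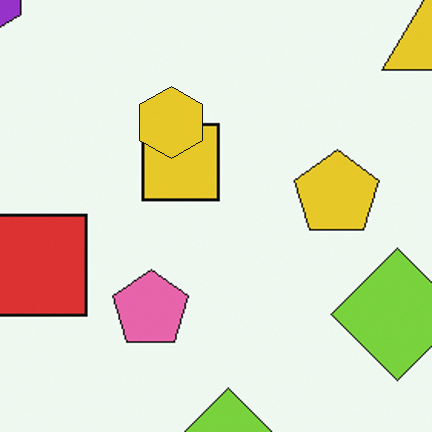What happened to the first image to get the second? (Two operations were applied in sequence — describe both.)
It was cropped to a modestly smaller region and rescaled, then overlaid with an additional yellow hexagon.

The visible shapes are larger and the field of view is narrower; shapes near the original edges may be partly or wholly outside the frame — a crop-and-rescale. A yellow hexagon appears in the second image that is absent from the first.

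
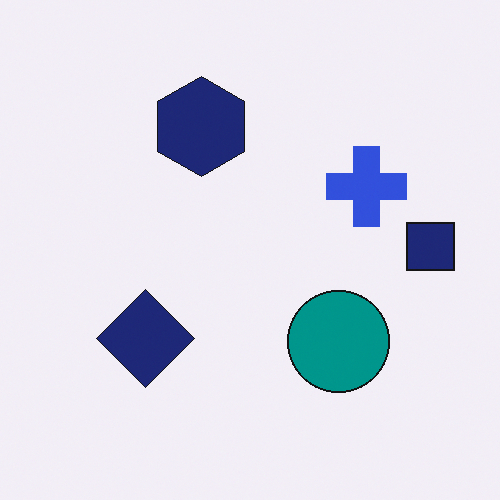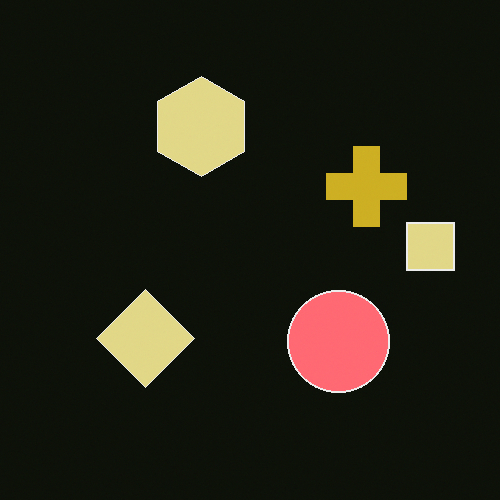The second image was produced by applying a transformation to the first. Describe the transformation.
It was color-inverted (negative).

The light background has become dark and every shape's color is its complement — a photographic negative.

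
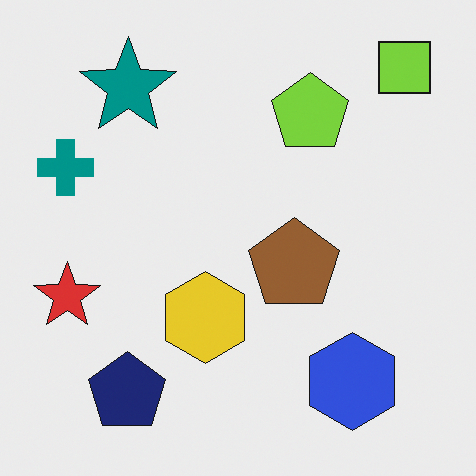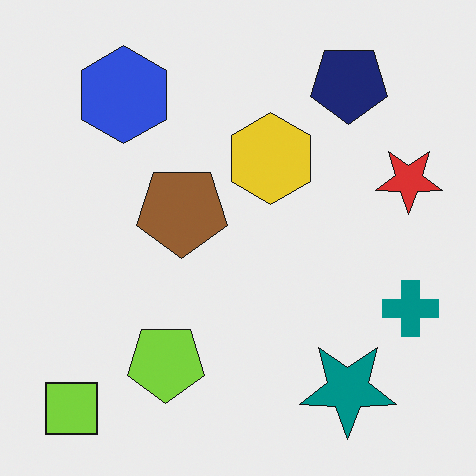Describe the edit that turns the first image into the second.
The second image is the first rotated 180°.

The lime square sits in the top-right of the first image and the bottom-left of the second — consistent with a whole-image 180° rotation.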